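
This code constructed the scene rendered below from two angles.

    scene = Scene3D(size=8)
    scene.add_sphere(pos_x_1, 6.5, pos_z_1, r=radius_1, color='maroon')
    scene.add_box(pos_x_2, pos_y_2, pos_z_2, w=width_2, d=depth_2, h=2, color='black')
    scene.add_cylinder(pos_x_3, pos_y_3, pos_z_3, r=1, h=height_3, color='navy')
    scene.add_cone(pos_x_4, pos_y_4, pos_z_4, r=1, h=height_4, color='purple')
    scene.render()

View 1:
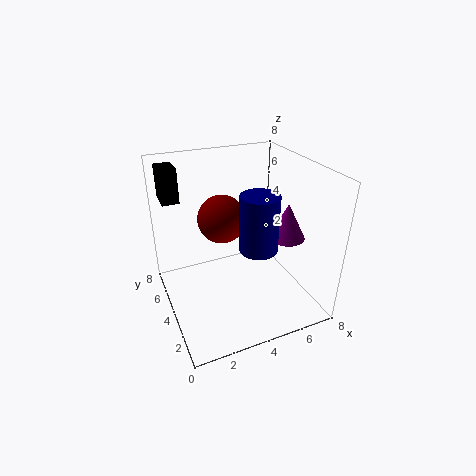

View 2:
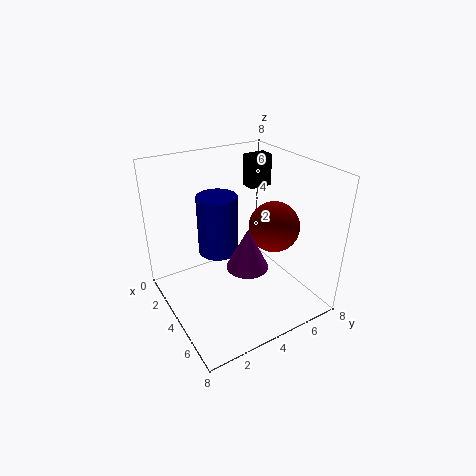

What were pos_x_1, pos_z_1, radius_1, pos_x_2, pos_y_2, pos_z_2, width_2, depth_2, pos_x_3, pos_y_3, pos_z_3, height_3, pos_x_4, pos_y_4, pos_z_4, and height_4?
pos_x_1 = 4
pos_z_1 = 4
radius_1 = 1.5
pos_x_2 = 0.5
pos_y_2 = 6.5
pos_z_2 = 5.5
width_2 = 1
depth_2 = 1.5
pos_x_3 = 4.5
pos_y_3 = 2.5
pos_z_3 = 4
height_3 = 3
pos_x_4 = 6.5
pos_y_4 = 3
pos_z_4 = 4
height_4 = 2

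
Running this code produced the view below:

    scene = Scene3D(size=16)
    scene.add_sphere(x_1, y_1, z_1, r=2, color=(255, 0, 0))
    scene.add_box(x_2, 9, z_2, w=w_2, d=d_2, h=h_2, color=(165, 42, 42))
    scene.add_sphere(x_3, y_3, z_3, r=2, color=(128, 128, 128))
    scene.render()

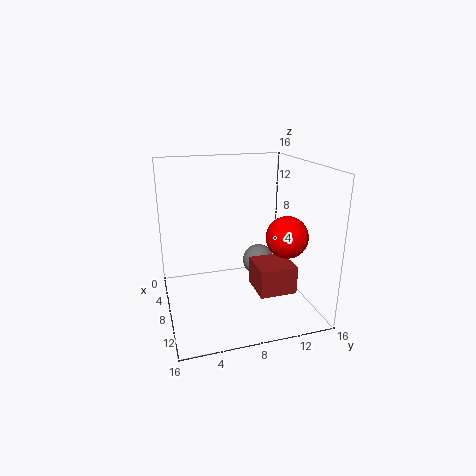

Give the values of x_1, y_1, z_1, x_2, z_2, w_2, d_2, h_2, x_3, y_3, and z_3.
x_1 = 14, y_1 = 11, z_1 = 10, x_2 = 9, z_2 = 3, w_2 = 4, d_2 = 4, h_2 = 3, x_3 = 4, y_3 = 12, z_3 = 3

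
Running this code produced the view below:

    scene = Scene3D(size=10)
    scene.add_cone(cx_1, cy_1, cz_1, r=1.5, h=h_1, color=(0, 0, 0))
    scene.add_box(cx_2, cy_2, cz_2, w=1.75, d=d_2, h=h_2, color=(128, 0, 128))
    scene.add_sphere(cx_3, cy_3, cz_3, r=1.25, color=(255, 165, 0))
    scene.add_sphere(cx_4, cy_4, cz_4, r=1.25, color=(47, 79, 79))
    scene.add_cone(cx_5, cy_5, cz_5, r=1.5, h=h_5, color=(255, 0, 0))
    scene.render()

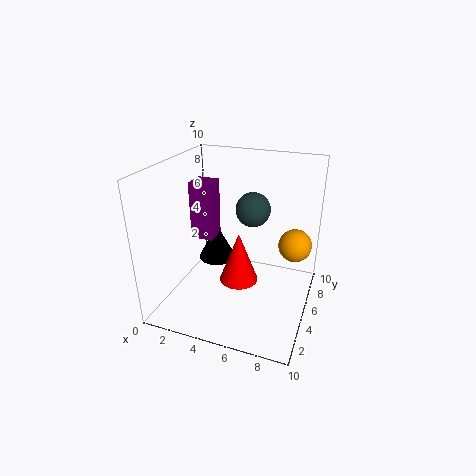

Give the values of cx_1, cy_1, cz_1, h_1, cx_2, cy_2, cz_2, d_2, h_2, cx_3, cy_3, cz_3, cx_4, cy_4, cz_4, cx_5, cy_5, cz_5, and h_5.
cx_1 = 2
cy_1 = 8
cz_1 = 1.25
h_1 = 3
cx_2 = 0.5
cy_2 = 6.5
cz_2 = 3.5
d_2 = 1.75
h_2 = 4.5
cx_3 = 8.5
cy_3 = 8
cz_3 = 3.5
cx_4 = 5.5
cy_4 = 6.75
cz_4 = 6.5
cx_5 = 4.5
cy_5 = 6.5
cz_5 = 0.5
h_5 = 4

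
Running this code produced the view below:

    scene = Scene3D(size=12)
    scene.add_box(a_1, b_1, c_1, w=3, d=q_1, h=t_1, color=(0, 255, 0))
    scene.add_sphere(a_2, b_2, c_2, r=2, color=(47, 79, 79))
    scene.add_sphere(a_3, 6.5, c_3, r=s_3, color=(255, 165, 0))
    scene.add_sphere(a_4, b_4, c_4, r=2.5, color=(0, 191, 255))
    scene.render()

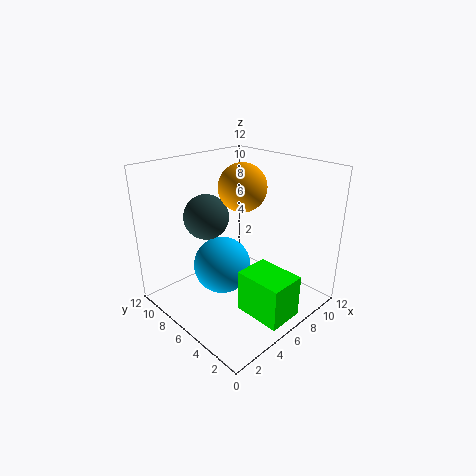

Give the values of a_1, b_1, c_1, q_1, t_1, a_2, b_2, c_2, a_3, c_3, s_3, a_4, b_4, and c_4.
a_1 = 4.5
b_1 = 0.5
c_1 = 0.5
q_1 = 4
t_1 = 3.5
a_2 = 5.5
b_2 = 9.5
c_2 = 7
a_3 = 7
c_3 = 10
s_3 = 2
a_4 = 5.5
b_4 = 7.5
c_4 = 3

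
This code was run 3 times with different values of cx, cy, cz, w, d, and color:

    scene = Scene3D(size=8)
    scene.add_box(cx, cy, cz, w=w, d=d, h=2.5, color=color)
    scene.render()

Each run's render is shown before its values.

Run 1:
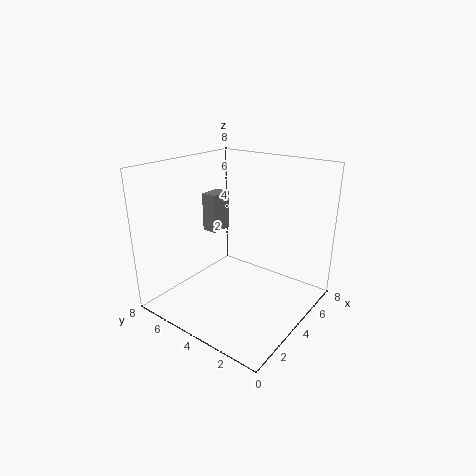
cx = 5.5, cy = 7, cz = 3, w = 1.5, d = 1, color = 'gray'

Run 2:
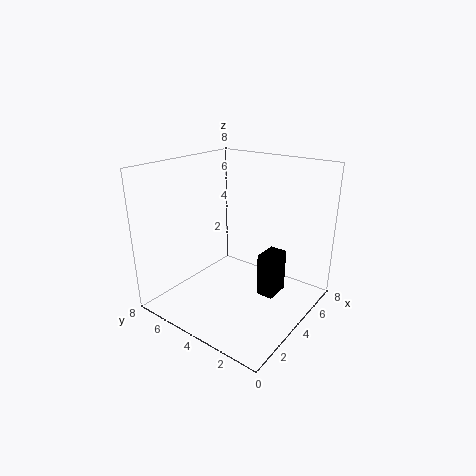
cx = 4.5, cy = 2, cz = 0.5, w = 1.5, d = 1, color = 'black'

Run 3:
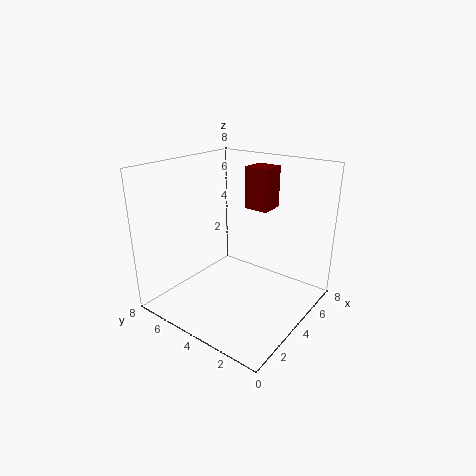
cx = 6, cy = 3.5, cz = 5, w = 1.5, d = 1.5, color = 'maroon'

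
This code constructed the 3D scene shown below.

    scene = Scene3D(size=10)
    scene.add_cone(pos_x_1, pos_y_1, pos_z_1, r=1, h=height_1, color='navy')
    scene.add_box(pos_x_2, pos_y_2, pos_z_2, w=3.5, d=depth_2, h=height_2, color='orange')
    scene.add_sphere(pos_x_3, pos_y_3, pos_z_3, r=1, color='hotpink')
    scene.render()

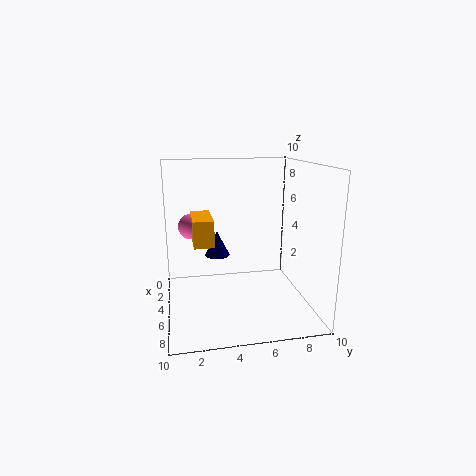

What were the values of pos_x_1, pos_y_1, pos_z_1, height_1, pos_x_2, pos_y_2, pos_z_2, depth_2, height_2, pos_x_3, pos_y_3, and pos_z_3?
pos_x_1 = 1.5; pos_y_1 = 4; pos_z_1 = 2.5; height_1 = 2; pos_x_2 = 0.5; pos_y_2 = 2; pos_z_2 = 4; depth_2 = 1.5; height_2 = 2; pos_x_3 = 1.5; pos_y_3 = 2; pos_z_3 = 5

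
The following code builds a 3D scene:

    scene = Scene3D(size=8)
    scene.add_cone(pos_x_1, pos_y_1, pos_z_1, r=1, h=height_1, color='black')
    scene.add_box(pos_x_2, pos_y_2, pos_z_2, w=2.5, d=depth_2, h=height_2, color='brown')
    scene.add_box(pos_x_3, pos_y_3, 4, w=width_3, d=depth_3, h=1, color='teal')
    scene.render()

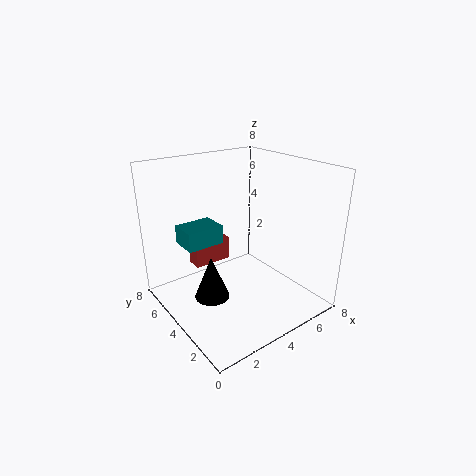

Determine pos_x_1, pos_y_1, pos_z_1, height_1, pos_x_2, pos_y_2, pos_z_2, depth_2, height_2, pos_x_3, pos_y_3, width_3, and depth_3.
pos_x_1 = 2.5
pos_y_1 = 4.5
pos_z_1 = 0.5
height_1 = 2.5
pos_x_2 = 3
pos_y_2 = 7
pos_z_2 = 1
depth_2 = 1
height_2 = 1.5
pos_x_3 = 1
pos_y_3 = 4
width_3 = 2
depth_3 = 1.5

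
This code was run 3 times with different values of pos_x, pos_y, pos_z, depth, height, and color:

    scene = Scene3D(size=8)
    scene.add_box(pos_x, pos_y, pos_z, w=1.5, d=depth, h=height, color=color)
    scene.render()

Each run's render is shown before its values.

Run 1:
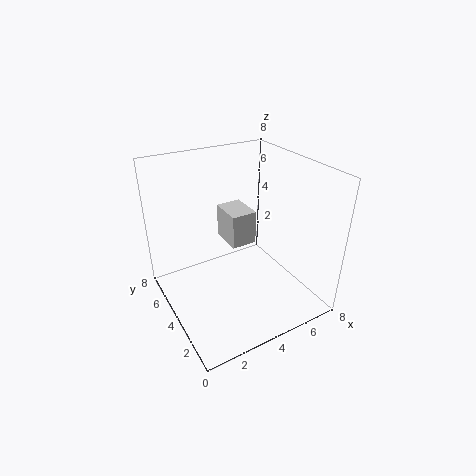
pos_x = 4
pos_y = 4.5
pos_z = 3
depth = 2
height = 2
color = 'lightgray'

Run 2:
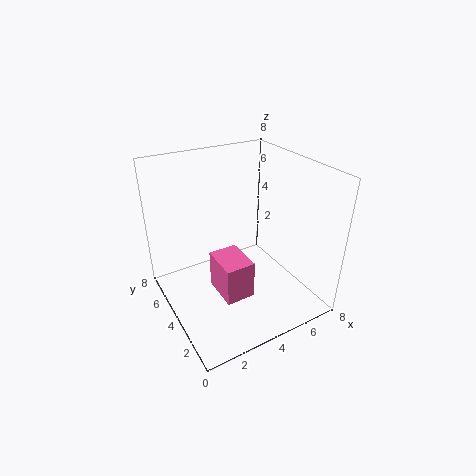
pos_x = 2
pos_y = 1.5
pos_z = 2
depth = 2
height = 2
color = 'hotpink'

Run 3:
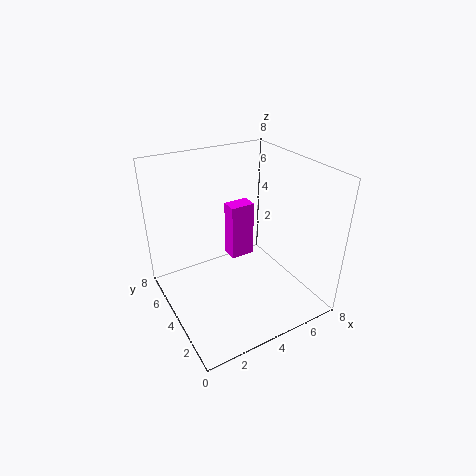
pos_x = 4.5
pos_y = 5.5
pos_z = 1.5
depth = 1
height = 3.5
color = 'magenta'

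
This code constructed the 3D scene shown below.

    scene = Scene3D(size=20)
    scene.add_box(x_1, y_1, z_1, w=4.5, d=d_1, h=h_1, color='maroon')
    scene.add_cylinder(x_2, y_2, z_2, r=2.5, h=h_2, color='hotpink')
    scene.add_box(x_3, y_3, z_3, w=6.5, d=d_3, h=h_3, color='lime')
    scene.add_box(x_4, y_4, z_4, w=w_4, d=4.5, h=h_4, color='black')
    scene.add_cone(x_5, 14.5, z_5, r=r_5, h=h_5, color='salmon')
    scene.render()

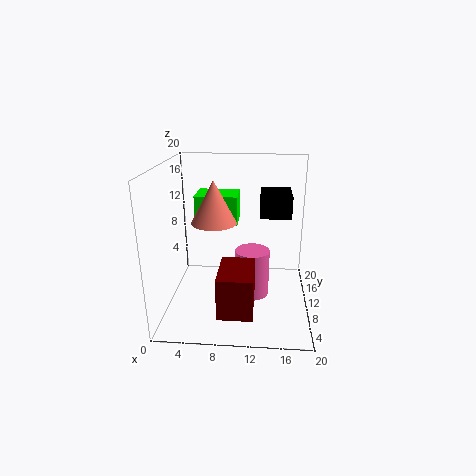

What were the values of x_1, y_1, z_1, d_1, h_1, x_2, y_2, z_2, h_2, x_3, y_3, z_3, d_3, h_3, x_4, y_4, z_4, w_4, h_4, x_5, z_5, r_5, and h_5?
x_1 = 8, y_1 = 1.5, z_1 = 2.5, d_1 = 6.5, h_1 = 5.5, x_2 = 12, y_2 = 11.5, z_2 = 0.5, h_2 = 7, x_3 = 3, y_3 = 14.5, z_3 = 10, d_3 = 5, h_3 = 4.5, x_4 = 13, y_4 = 2.5, z_4 = 15.5, w_4 = 3.5, h_4 = 2.5, x_5 = 6, z_5 = 10.5, r_5 = 3.5, h_5 = 6.5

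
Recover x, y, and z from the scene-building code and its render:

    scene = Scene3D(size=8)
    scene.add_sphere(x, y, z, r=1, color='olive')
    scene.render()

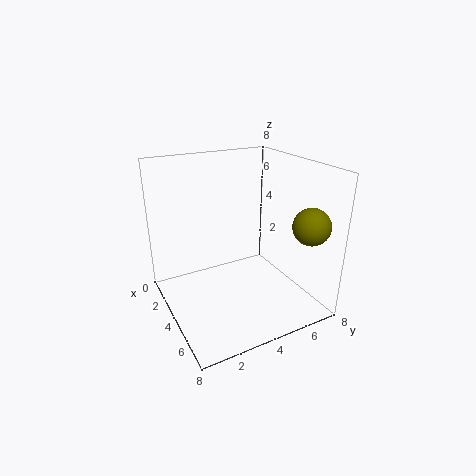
x = 6.5; y = 7; z = 5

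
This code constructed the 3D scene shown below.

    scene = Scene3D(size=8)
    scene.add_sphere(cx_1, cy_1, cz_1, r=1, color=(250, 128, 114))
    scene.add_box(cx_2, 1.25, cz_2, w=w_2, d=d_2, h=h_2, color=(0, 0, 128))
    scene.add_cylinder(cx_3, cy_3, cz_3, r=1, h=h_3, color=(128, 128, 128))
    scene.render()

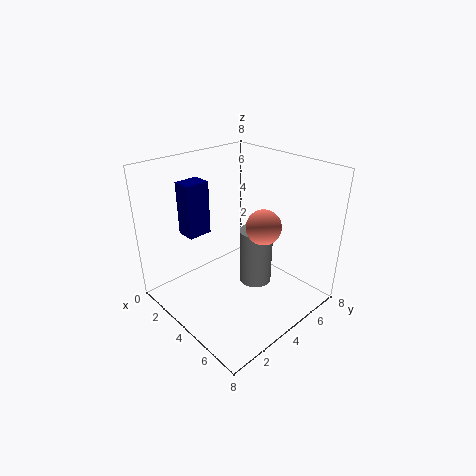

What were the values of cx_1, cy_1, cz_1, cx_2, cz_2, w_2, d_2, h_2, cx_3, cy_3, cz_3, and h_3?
cx_1 = 4.75
cy_1 = 5.25
cz_1 = 4.5
cx_2 = 2.5
cz_2 = 4.75
w_2 = 1
d_2 = 1.25
h_2 = 2.75
cx_3 = 3.75
cy_3 = 5.75
cz_3 = 0.25
h_3 = 3.5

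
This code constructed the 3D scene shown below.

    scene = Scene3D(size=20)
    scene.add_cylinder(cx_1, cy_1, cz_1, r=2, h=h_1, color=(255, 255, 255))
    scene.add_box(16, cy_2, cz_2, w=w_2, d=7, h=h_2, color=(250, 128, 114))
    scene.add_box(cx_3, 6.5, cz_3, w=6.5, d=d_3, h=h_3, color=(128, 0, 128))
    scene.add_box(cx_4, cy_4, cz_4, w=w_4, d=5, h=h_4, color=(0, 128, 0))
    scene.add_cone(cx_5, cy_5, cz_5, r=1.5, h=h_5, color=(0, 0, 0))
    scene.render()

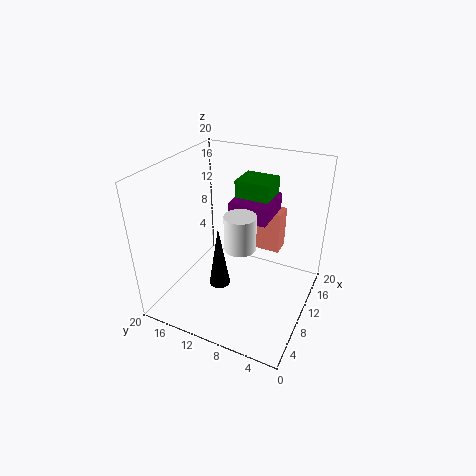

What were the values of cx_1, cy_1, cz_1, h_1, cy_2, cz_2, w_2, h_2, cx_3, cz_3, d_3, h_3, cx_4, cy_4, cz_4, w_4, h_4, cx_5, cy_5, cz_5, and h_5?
cx_1 = 6.5
cy_1 = 8
cz_1 = 11
h_1 = 4.5
cy_2 = 6
cz_2 = 5
w_2 = 3
h_2 = 6.5
cx_3 = 11
cz_3 = 12
d_3 = 5.5
h_3 = 2.5
cx_4 = 13
cy_4 = 7
cz_4 = 11.5
w_4 = 4.5
h_4 = 5.5
cx_5 = 8
cy_5 = 12
cz_5 = 3
h_5 = 9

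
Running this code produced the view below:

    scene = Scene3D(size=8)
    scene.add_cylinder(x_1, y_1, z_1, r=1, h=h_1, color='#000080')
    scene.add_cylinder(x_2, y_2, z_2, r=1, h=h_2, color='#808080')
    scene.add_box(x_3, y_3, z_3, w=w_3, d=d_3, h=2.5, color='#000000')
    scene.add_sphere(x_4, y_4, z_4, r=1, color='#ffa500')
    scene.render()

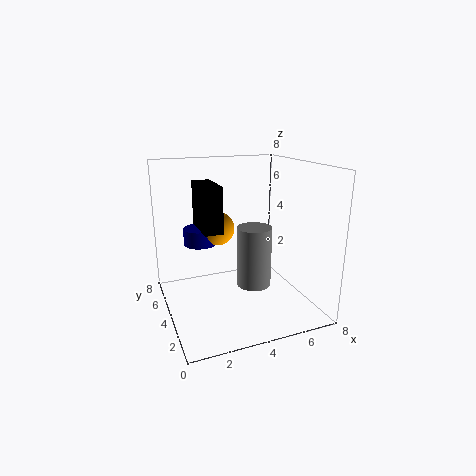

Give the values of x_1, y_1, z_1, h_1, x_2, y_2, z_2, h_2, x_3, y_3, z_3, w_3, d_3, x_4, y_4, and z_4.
x_1 = 2.5
y_1 = 6.5
z_1 = 3
h_1 = 1
x_2 = 5
y_2 = 4
z_2 = 1
h_2 = 3.5
x_3 = 2
y_3 = 3.5
z_3 = 4.5
w_3 = 1
d_3 = 2.5
x_4 = 3.5
y_4 = 6
z_4 = 4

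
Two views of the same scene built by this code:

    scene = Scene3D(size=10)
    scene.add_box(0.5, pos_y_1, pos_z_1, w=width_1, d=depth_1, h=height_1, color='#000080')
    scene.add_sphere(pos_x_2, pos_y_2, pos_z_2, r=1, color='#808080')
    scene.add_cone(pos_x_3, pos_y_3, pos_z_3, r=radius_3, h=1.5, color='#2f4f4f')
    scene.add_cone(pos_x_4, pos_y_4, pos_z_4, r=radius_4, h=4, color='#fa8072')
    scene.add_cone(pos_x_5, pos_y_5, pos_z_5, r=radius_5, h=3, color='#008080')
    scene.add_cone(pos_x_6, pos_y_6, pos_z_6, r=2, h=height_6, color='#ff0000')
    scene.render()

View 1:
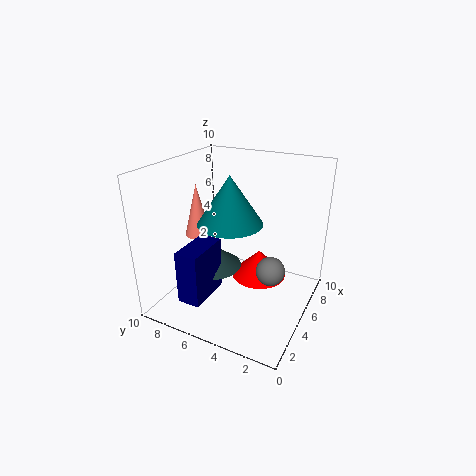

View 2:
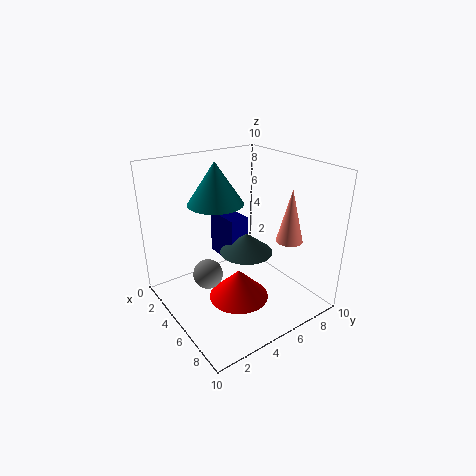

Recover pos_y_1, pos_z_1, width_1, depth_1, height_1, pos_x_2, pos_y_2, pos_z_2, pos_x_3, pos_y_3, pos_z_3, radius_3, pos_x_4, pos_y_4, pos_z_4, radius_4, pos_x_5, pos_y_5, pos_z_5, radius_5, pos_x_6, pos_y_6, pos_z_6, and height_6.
pos_y_1 = 5.5; pos_z_1 = 2; width_1 = 3; depth_1 = 1.5; height_1 = 3.5; pos_x_2 = 5; pos_y_2 = 2.5; pos_z_2 = 3; pos_x_3 = 4; pos_y_3 = 6.5; pos_z_3 = 3; radius_3 = 2; pos_x_4 = 6; pos_y_4 = 9; pos_z_4 = 4; radius_4 = 1; pos_x_5 = 3; pos_y_5 = 4.5; pos_z_5 = 7; radius_5 = 2; pos_x_6 = 6.5; pos_y_6 = 4; pos_z_6 = 1.5; height_6 = 2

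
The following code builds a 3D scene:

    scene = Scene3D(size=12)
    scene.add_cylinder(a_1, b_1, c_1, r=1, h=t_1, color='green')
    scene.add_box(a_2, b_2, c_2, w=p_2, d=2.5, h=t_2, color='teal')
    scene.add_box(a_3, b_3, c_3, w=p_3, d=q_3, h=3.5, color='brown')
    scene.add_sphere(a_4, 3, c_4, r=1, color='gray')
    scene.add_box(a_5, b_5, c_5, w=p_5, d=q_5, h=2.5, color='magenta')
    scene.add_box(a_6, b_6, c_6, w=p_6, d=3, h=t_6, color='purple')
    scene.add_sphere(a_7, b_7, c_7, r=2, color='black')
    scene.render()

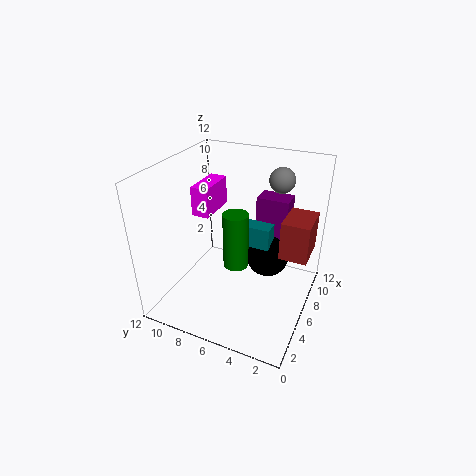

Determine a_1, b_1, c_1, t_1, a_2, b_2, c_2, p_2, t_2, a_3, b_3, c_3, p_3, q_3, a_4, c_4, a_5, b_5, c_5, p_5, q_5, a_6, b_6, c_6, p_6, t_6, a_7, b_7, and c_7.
a_1 = 4.5, b_1 = 5.5, c_1 = 4.5, t_1 = 4.5, a_2 = 8, b_2 = 4, c_2 = 4, p_2 = 1.5, t_2 = 2, a_3 = 8, b_3 = 0.5, c_3 = 3.5, p_3 = 3.5, q_3 = 2.5, a_4 = 7.5, c_4 = 11, a_5 = 5.5, b_5 = 8.5, c_5 = 7.5, p_5 = 3.5, q_5 = 1.5, a_6 = 10, b_6 = 3, c_6 = 3, p_6 = 2, t_6 = 5, a_7 = 9.5, b_7 = 4.5, c_7 = 2.5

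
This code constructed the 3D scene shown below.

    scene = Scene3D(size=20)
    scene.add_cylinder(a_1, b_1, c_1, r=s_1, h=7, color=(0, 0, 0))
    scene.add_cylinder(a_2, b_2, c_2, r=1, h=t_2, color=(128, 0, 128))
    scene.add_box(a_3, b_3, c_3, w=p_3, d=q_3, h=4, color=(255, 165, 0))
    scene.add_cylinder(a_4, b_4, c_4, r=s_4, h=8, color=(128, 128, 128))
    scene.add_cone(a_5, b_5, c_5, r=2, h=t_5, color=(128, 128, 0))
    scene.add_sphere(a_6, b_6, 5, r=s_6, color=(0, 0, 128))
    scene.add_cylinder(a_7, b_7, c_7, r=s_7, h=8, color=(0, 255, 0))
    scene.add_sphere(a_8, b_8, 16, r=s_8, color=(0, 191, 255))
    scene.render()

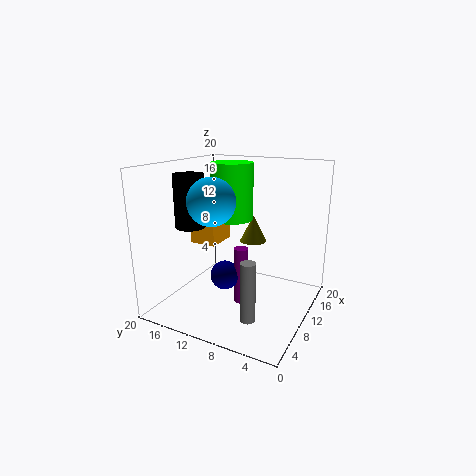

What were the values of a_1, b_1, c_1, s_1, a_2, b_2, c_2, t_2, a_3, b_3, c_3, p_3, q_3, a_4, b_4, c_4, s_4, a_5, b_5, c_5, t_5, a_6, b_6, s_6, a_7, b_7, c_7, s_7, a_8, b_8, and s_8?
a_1 = 6; b_1 = 15; c_1 = 12; s_1 = 2; a_2 = 9; b_2 = 9; c_2 = 1; t_2 = 8; a_3 = 10; b_3 = 14; c_3 = 8; p_3 = 5; q_3 = 4; a_4 = 5; b_4 = 6; c_4 = 1; s_4 = 1; a_5 = 15; b_5 = 10; c_5 = 8; t_5 = 4; a_6 = 8; b_6 = 11; s_6 = 2; a_7 = 12; b_7 = 12; c_7 = 12; s_7 = 3; a_8 = 5; b_8 = 11; s_8 = 3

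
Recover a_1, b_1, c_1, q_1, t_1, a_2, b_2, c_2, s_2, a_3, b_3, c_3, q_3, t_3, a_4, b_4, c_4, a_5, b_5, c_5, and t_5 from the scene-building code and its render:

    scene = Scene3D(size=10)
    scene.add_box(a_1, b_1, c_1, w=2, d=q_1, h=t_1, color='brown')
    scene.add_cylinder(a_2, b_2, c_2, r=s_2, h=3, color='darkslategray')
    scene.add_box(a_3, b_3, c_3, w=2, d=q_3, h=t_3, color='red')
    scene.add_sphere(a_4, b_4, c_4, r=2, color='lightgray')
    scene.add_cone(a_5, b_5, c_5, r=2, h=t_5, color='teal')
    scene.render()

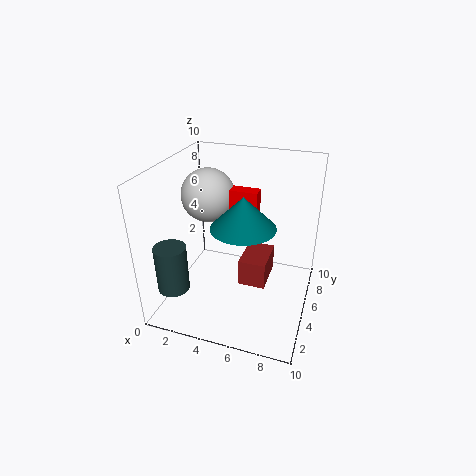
a_1 = 5; b_1 = 5; c_1 = 1; q_1 = 3; t_1 = 2; a_2 = 2; b_2 = 1; c_2 = 3; s_2 = 1; a_3 = 4; b_3 = 6; c_3 = 5; q_3 = 1; t_3 = 3; a_4 = 2; b_4 = 7; c_4 = 7; a_5 = 6; b_5 = 3; c_5 = 7; t_5 = 2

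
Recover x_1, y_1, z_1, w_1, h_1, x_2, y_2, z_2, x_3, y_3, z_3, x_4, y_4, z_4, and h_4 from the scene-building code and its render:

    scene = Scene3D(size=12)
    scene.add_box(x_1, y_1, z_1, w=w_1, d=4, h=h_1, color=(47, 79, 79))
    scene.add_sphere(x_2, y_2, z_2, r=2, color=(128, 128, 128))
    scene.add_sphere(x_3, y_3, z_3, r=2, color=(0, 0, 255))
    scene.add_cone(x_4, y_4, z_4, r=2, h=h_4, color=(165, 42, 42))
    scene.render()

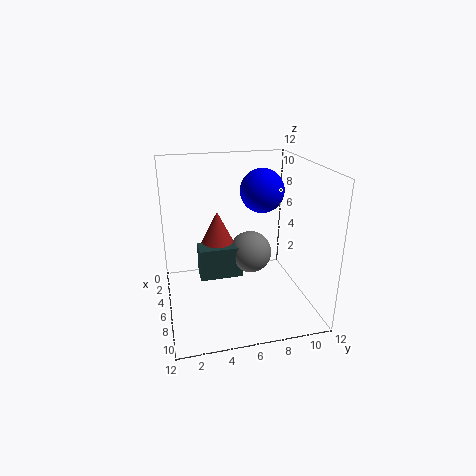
x_1 = 2; y_1 = 3; z_1 = 1; w_1 = 2; h_1 = 3; x_2 = 3; y_2 = 8; z_2 = 3; x_3 = 3; y_3 = 9; z_3 = 9; x_4 = 2; y_4 = 5; z_4 = 3; h_4 = 4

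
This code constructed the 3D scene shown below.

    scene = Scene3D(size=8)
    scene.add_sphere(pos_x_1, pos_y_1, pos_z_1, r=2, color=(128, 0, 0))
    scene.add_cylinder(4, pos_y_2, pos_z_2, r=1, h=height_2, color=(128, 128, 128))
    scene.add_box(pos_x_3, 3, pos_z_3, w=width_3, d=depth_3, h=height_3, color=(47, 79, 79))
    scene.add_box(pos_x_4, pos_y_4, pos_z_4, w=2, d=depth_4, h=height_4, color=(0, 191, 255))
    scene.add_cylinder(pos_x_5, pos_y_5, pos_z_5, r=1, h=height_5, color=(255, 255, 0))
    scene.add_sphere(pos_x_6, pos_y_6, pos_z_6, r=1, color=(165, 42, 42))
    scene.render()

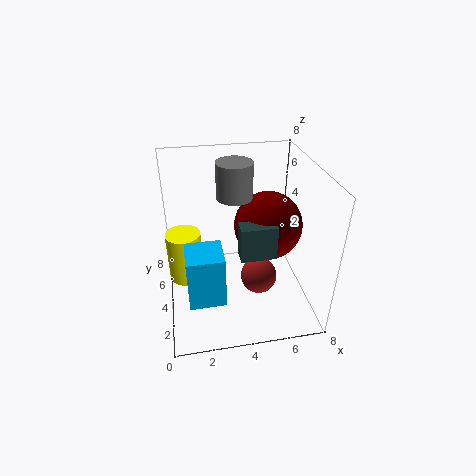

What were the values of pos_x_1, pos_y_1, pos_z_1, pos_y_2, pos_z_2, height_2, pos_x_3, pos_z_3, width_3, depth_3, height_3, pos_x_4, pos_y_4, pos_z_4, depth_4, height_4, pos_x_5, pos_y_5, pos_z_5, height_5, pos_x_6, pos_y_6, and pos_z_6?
pos_x_1 = 6; pos_y_1 = 5; pos_z_1 = 4; pos_y_2 = 5; pos_z_2 = 6; height_2 = 2; pos_x_3 = 4; pos_z_3 = 3; width_3 = 2; depth_3 = 1; height_3 = 2; pos_x_4 = 1; pos_y_4 = 2; pos_z_4 = 1; depth_4 = 2; height_4 = 3; pos_x_5 = 1; pos_y_5 = 5; pos_z_5 = 1; height_5 = 3; pos_x_6 = 5; pos_y_6 = 3; pos_z_6 = 2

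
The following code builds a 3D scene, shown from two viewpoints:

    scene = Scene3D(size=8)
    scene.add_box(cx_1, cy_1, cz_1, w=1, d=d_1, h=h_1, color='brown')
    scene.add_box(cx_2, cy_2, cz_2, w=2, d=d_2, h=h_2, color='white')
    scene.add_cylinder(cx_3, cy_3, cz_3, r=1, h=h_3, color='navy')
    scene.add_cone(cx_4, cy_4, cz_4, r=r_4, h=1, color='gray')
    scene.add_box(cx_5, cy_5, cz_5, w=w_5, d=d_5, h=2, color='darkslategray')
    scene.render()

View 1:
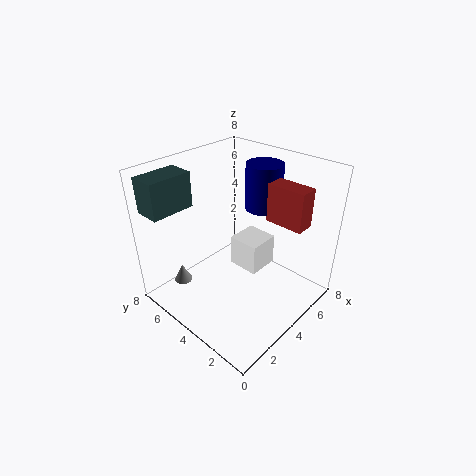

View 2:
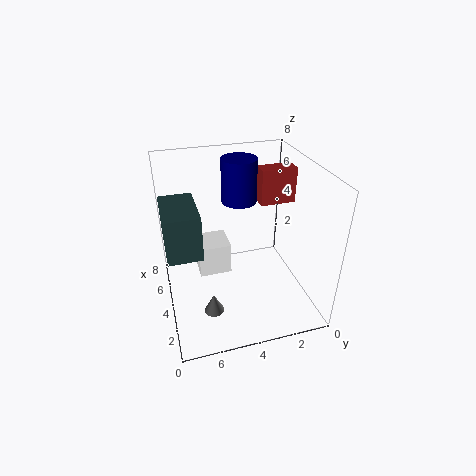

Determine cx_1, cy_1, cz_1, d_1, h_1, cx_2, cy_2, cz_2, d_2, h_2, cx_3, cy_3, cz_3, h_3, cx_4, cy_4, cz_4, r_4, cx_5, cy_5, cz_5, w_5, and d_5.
cx_1 = 4.5; cy_1 = 0.5; cz_1 = 5.5; d_1 = 2; h_1 = 2; cx_2 = 5.5; cy_2 = 4; cz_2 = 0.5; d_2 = 2; h_2 = 2; cx_3 = 5.5; cy_3 = 3.5; cz_3 = 5.5; h_3 = 2.5; cx_4 = 1.5; cy_4 = 6; cz_4 = 1.5; r_4 = 0.5; cx_5 = 0.5; cy_5 = 6.5; cz_5 = 5.5; w_5 = 2.5; d_5 = 1.5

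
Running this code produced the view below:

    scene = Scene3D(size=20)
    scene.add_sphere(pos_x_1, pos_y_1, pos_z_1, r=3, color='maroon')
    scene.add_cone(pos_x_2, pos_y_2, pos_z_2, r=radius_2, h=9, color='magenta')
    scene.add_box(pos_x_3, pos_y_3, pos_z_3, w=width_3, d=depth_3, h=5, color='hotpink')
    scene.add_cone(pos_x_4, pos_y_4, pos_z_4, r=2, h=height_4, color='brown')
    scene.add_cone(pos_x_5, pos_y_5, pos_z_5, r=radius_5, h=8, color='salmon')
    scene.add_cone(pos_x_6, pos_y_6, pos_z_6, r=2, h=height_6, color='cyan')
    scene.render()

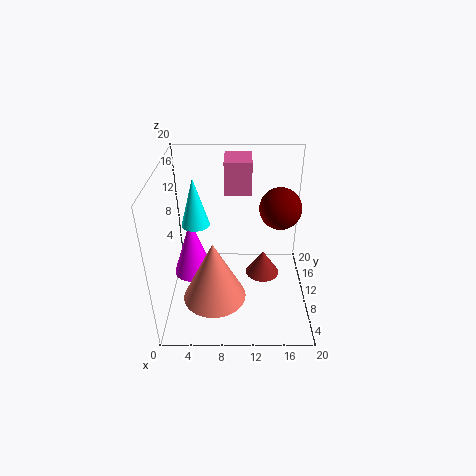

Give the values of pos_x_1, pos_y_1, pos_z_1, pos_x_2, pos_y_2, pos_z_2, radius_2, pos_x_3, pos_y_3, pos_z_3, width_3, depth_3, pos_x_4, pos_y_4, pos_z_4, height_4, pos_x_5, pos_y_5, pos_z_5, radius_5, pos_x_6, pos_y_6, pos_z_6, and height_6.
pos_x_1 = 16
pos_y_1 = 13
pos_z_1 = 13
pos_x_2 = 3
pos_y_2 = 13
pos_z_2 = 2
radius_2 = 3
pos_x_3 = 8
pos_y_3 = 15
pos_z_3 = 14
width_3 = 4
depth_3 = 5
pos_x_4 = 13
pos_y_4 = 4
pos_z_4 = 9
height_4 = 3
pos_x_5 = 7
pos_y_5 = 4
pos_z_5 = 5
radius_5 = 4
pos_x_6 = 4
pos_y_6 = 12
pos_z_6 = 11
height_6 = 7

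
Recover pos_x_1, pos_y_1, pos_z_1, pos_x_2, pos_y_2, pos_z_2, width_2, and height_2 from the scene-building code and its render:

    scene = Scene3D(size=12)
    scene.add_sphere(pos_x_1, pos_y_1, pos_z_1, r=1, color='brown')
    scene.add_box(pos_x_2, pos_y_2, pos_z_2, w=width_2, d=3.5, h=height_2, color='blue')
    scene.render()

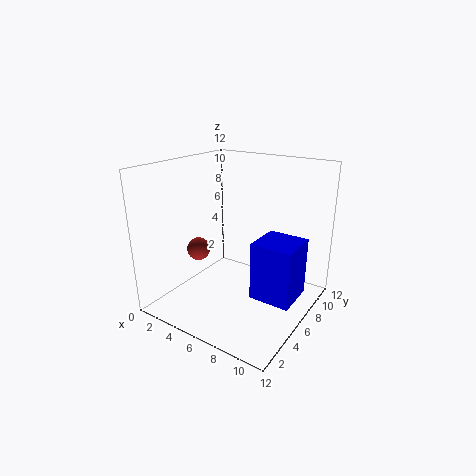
pos_x_1 = 2.5; pos_y_1 = 5; pos_z_1 = 4.5; pos_x_2 = 7.5; pos_y_2 = 5.5; pos_z_2 = 1; width_2 = 3.5; height_2 = 5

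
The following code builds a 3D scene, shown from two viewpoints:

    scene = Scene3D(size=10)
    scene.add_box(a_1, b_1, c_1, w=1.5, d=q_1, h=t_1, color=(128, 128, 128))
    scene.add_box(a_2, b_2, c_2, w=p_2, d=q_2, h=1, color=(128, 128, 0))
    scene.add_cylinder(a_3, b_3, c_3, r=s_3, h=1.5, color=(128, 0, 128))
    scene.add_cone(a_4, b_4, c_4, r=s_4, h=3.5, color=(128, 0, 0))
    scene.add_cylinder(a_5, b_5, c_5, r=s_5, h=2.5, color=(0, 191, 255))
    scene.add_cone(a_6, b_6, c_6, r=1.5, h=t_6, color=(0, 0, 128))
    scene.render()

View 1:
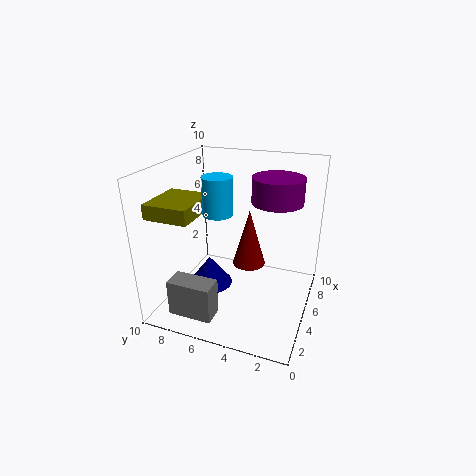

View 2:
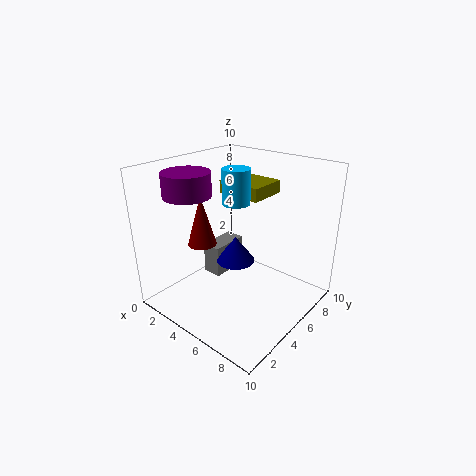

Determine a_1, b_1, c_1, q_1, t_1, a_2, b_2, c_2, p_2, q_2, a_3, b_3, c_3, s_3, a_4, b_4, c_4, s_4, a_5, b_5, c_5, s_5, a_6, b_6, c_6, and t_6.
a_1 = 1
b_1 = 5.5
c_1 = 0.5
q_1 = 3
t_1 = 2.5
a_2 = 1.5
b_2 = 7
c_2 = 7
p_2 = 3.5
q_2 = 3
a_3 = 3.5
b_3 = 2
c_3 = 8.5
s_3 = 1.5
a_4 = 3
b_4 = 3.5
c_4 = 4.5
s_4 = 1
a_5 = 4
b_5 = 6
c_5 = 7
s_5 = 1
a_6 = 3.5
b_6 = 6.5
c_6 = 2
t_6 = 2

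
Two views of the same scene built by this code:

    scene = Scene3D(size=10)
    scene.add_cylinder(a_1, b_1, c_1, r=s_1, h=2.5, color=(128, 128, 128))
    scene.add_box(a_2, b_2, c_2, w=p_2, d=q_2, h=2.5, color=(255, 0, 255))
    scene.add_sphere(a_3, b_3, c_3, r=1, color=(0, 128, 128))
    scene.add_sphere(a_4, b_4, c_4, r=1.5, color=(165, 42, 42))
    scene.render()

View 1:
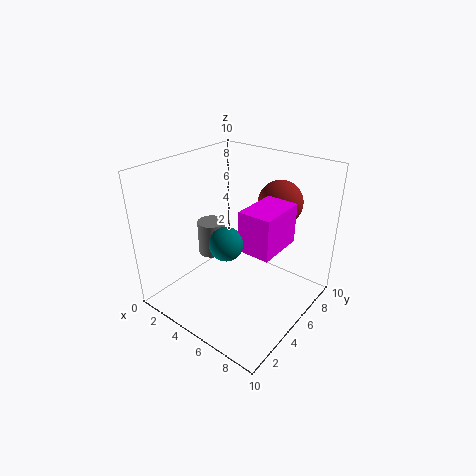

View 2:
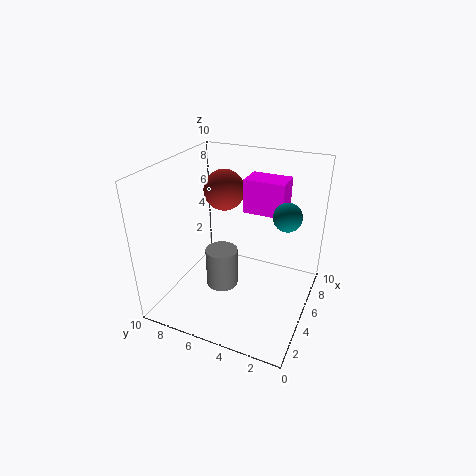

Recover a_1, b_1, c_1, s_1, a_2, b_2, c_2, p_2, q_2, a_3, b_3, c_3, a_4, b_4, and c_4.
a_1 = 2.5; b_1 = 5; c_1 = 3; s_1 = 1; a_2 = 7; b_2 = 2.5; c_2 = 6; p_2 = 2; q_2 = 3; a_3 = 6.5; b_3 = 2; c_3 = 6.5; a_4 = 7; b_4 = 7; c_4 = 7.5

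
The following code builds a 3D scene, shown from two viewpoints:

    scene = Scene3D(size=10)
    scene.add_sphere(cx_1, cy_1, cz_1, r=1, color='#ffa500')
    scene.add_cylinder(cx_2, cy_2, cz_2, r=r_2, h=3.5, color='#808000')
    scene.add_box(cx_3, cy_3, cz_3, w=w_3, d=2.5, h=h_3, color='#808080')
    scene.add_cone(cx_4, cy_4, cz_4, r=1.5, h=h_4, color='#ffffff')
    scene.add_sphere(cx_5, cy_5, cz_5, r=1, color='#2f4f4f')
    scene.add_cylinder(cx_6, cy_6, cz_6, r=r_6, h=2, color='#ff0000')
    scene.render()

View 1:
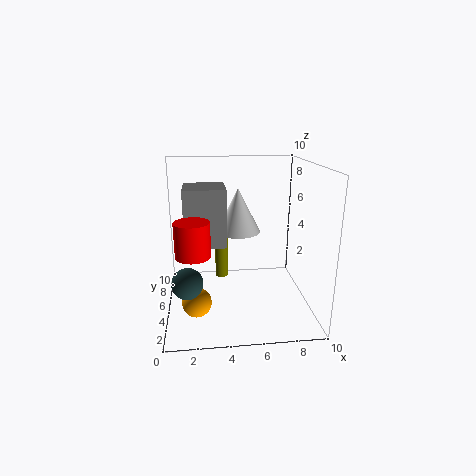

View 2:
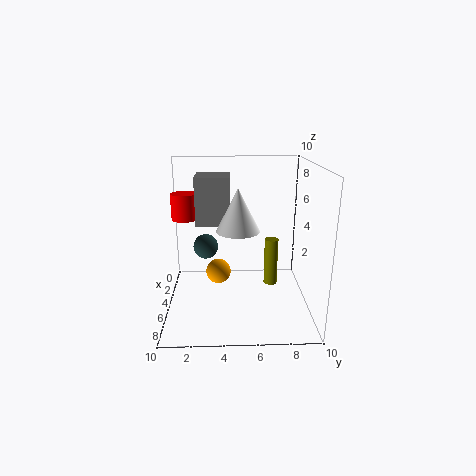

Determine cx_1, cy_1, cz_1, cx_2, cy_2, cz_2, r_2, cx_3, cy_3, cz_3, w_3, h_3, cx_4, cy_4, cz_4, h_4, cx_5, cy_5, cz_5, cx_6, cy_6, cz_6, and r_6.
cx_1 = 2; cy_1 = 3.5; cz_1 = 1; cx_2 = 4; cy_2 = 7.5; cz_2 = 1; r_2 = 0.5; cx_3 = 1.5; cy_3 = 2; cz_3 = 5.5; w_3 = 2.5; h_3 = 3.5; cx_4 = 5; cy_4 = 5; cz_4 = 5.5; h_4 = 3; cx_5 = 1.5; cy_5 = 2.5; cz_5 = 3; cx_6 = 2; cy_6 = 1; cz_6 = 5.5; r_6 = 1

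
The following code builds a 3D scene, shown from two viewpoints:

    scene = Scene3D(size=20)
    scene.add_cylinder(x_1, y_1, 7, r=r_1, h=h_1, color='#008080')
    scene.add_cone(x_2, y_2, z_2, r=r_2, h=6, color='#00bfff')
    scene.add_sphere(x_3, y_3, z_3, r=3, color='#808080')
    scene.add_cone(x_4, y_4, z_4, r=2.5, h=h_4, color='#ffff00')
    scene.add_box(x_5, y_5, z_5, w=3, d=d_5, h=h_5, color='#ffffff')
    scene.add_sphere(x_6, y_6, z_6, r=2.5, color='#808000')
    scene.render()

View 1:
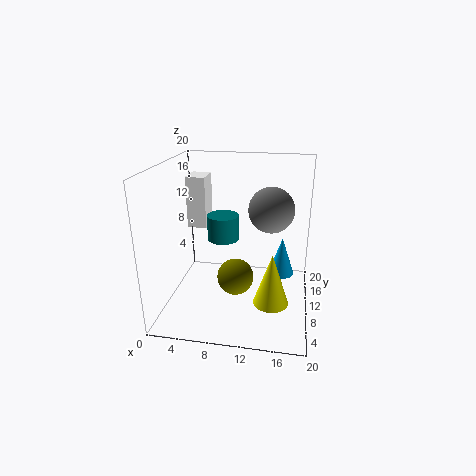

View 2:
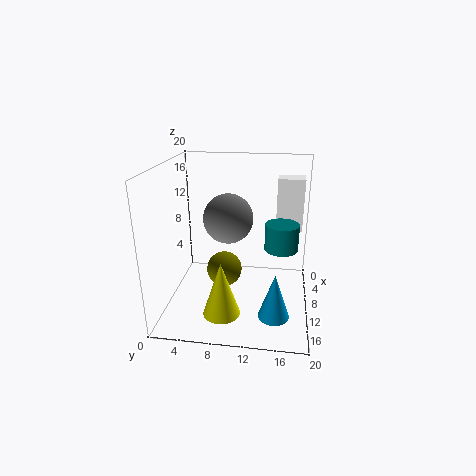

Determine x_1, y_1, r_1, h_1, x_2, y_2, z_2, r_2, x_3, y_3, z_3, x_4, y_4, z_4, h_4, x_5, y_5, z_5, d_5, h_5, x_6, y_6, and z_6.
x_1 = 6.5; y_1 = 16; r_1 = 2.5; h_1 = 4; x_2 = 16; y_2 = 15.5; z_2 = 2; r_2 = 2; x_3 = 14.5; y_3 = 9.5; z_3 = 14.5; x_4 = 15; y_4 = 8.5; z_4 = 1; h_4 = 7.5; x_5 = 1; y_5 = 15; z_5 = 9; d_5 = 4; h_5 = 8; x_6 = 10; y_6 = 8; z_6 = 5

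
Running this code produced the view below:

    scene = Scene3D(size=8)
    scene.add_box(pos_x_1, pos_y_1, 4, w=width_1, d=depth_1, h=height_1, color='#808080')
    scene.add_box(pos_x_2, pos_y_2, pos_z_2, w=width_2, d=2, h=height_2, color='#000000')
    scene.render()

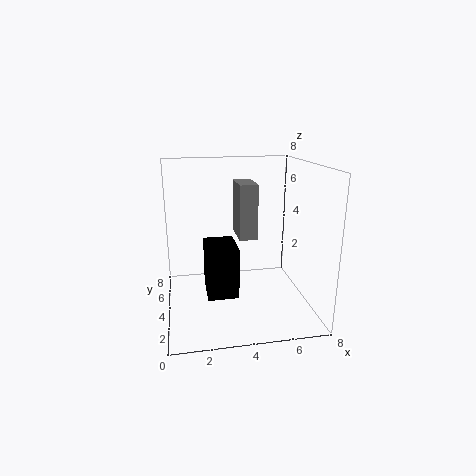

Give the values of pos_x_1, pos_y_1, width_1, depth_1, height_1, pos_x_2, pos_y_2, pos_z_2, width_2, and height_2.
pos_x_1 = 4
pos_y_1 = 3.5
width_1 = 1
depth_1 = 2
height_1 = 3
pos_x_2 = 2
pos_y_2 = 1
pos_z_2 = 2
width_2 = 1.5
height_2 = 2.5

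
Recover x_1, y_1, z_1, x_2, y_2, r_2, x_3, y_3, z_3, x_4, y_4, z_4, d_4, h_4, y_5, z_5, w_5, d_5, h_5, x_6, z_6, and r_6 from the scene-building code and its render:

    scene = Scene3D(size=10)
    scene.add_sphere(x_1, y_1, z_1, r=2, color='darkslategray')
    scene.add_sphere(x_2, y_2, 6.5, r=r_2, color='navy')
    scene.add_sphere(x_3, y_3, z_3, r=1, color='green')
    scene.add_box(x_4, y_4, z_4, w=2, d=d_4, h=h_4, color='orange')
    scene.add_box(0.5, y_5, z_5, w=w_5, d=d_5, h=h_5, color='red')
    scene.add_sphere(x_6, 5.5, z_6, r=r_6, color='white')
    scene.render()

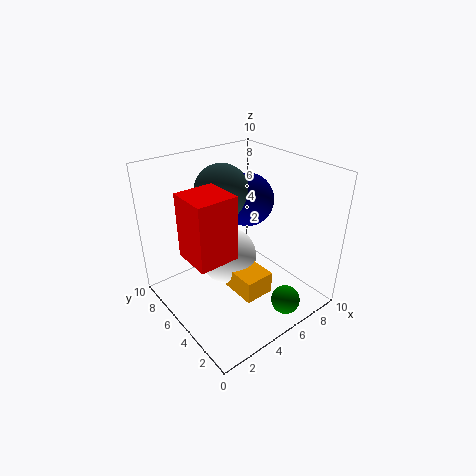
x_1 = 5.5, y_1 = 7.5, z_1 = 7.5, x_2 = 7.5, y_2 = 7, r_2 = 2, x_3 = 6.5, y_3 = 1.5, z_3 = 1, x_4 = 3.5, y_4 = 2, z_4 = 2, d_4 = 2.5, h_4 = 1.5, y_5 = 2.5, z_5 = 5.5, w_5 = 2.5, d_5 = 2.5, h_5 = 4, x_6 = 4.5, z_6 = 3.5, r_6 = 2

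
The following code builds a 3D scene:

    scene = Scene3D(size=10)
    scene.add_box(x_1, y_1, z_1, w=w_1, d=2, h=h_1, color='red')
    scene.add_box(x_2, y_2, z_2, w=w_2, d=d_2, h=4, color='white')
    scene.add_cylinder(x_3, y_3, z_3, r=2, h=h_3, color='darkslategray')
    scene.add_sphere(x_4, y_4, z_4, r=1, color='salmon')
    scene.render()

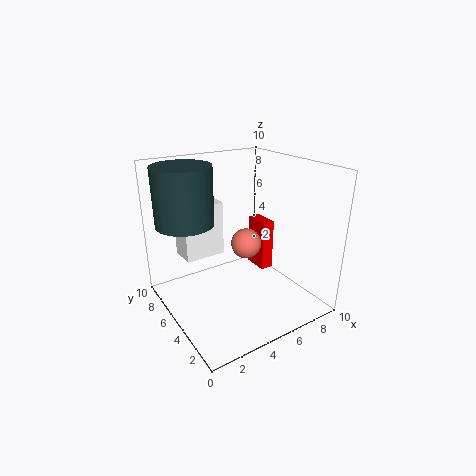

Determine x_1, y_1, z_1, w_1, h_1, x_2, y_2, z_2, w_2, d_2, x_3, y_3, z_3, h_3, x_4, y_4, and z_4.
x_1 = 8, y_1 = 6, z_1 = 1, w_1 = 1, h_1 = 4, x_2 = 2, y_2 = 7, z_2 = 3, w_2 = 3, d_2 = 2, x_3 = 2, y_3 = 7, z_3 = 6, h_3 = 4, x_4 = 5, y_4 = 4, z_4 = 5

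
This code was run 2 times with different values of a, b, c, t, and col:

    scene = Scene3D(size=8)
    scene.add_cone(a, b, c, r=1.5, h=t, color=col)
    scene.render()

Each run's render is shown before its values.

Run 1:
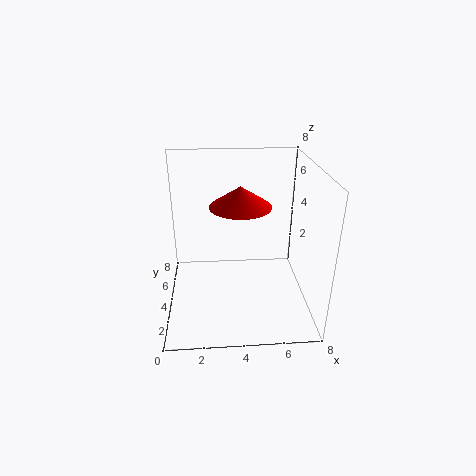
a = 4; b = 2.5; c = 6.5; t = 1; col = 'red'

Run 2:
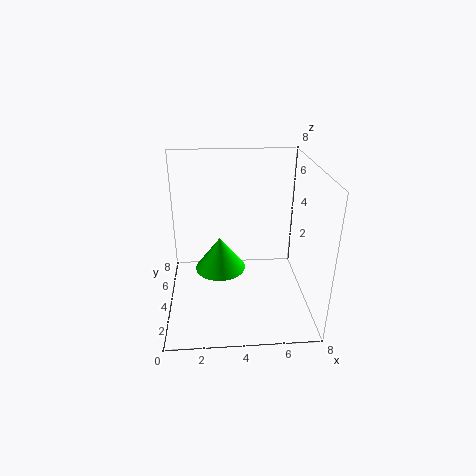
a = 3; b = 5; c = 1.5; t = 2; col = 'lime'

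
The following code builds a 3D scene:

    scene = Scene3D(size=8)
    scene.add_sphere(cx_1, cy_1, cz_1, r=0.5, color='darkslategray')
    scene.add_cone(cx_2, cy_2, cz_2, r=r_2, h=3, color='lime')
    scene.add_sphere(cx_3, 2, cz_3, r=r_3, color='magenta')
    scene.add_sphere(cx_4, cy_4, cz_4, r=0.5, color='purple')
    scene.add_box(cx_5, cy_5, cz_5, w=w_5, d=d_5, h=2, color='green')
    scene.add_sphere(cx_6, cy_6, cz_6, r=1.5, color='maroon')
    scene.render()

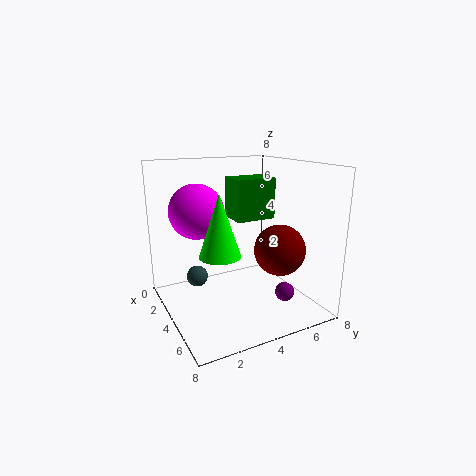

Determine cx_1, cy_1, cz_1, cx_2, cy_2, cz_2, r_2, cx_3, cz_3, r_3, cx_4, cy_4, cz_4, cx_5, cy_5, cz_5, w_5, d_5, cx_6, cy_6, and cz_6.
cx_1 = 5.5, cy_1 = 1, cz_1 = 3, cx_2 = 6, cy_2 = 2, cz_2 = 4, r_2 = 1, cx_3 = 3, cz_3 = 5.5, r_3 = 1.5, cx_4 = 6.5, cy_4 = 5.5, cz_4 = 1.5, cx_5 = 4.5, cy_5 = 3, cz_5 = 5.5, w_5 = 1.5, d_5 = 2, cx_6 = 4.5, cy_6 = 6.5, cz_6 = 3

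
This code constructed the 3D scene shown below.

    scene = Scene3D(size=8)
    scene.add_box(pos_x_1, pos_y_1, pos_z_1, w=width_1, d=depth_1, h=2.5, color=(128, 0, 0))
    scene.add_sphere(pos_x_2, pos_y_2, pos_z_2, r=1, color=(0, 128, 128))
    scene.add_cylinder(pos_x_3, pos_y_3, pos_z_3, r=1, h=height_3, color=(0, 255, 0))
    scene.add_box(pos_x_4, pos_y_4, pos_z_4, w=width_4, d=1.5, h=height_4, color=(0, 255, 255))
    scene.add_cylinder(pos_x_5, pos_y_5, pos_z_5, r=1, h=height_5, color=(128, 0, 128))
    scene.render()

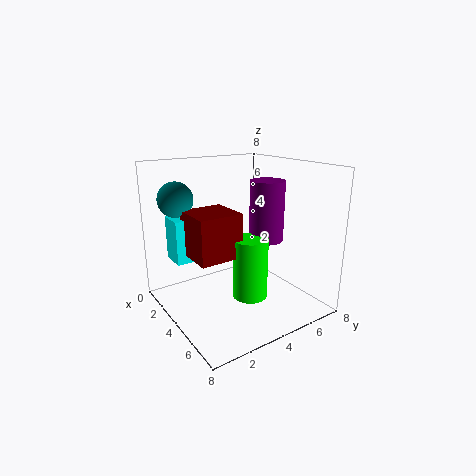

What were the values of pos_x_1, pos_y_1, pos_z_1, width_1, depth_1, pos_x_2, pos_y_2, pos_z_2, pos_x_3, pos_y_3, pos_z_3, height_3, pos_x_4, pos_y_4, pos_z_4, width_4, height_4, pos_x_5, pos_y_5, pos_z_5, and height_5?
pos_x_1 = 2; pos_y_1 = 1.5; pos_z_1 = 3; width_1 = 2.5; depth_1 = 2.5; pos_x_2 = 1.5; pos_y_2 = 1.5; pos_z_2 = 6; pos_x_3 = 4.5; pos_y_3 = 4.5; pos_z_3 = 0.5; height_3 = 3.5; pos_x_4 = 1; pos_y_4 = 1; pos_z_4 = 2.5; width_4 = 1.5; height_4 = 2.5; pos_x_5 = 4; pos_y_5 = 6; pos_z_5 = 3.5; height_5 = 3.5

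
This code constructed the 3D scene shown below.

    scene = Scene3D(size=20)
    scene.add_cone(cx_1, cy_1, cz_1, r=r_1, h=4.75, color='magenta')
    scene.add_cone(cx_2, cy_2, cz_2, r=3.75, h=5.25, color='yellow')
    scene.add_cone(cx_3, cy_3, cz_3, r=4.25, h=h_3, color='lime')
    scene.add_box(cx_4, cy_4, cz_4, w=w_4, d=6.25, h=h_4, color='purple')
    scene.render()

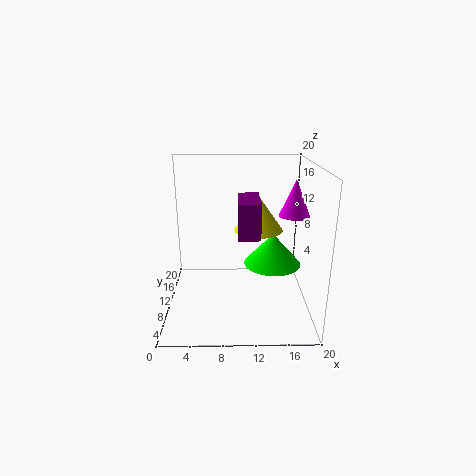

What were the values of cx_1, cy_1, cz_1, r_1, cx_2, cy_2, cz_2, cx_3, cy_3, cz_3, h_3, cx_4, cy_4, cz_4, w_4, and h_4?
cx_1 = 17.25; cy_1 = 8.25; cz_1 = 13.75; r_1 = 2; cx_2 = 13.25; cy_2 = 15.25; cz_2 = 9.25; cx_3 = 15.25; cy_3 = 12.75; cz_3 = 4.75; h_3 = 4.75; cx_4 = 10; cy_4 = 7.5; cz_4 = 10.5; w_4 = 3; h_4 = 5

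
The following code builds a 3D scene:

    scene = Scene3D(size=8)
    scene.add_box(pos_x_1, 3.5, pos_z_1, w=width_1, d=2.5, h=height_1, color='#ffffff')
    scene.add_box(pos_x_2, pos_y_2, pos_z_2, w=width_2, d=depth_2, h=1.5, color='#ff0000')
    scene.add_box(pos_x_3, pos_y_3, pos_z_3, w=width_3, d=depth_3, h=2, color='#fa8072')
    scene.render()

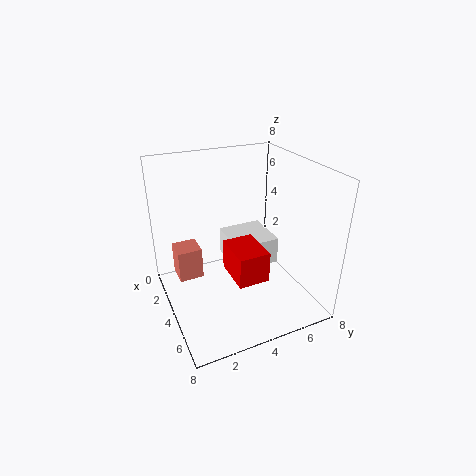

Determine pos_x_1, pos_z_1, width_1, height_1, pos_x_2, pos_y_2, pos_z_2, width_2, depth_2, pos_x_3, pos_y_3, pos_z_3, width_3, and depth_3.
pos_x_1 = 2.5
pos_z_1 = 2.5
width_1 = 2.5
height_1 = 1.5
pos_x_2 = 5.5
pos_y_2 = 2.5
pos_z_2 = 3.5
width_2 = 2
depth_2 = 1.5
pos_x_3 = 0.5
pos_y_3 = 1
pos_z_3 = 0.5
width_3 = 1.5
depth_3 = 1.5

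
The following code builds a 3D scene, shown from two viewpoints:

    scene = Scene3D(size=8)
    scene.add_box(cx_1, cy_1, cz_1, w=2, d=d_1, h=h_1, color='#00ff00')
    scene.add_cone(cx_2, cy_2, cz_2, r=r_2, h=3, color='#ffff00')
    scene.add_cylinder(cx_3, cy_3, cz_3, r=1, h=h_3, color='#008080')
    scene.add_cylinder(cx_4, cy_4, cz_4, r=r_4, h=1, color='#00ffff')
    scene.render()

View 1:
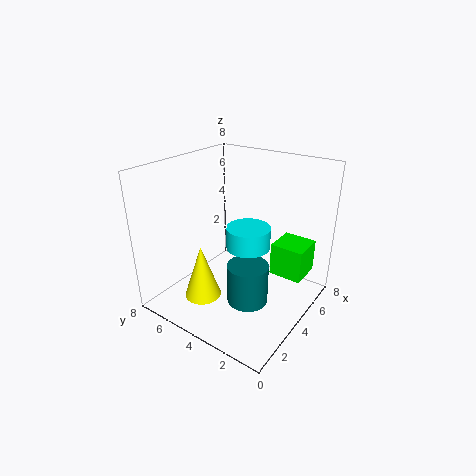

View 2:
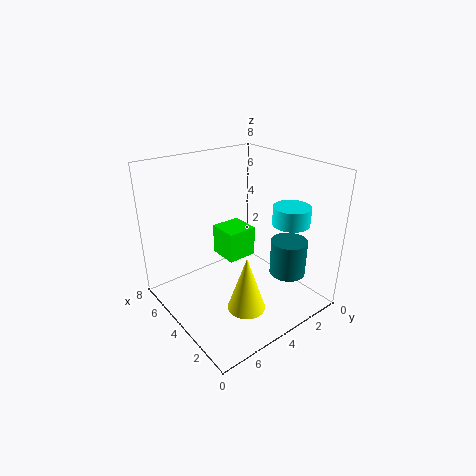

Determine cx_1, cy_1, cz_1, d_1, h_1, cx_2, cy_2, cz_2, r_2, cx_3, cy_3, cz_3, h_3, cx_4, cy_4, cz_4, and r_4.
cx_1 = 6, cy_1 = 1, cz_1 = 1, d_1 = 2, h_1 = 2, cx_2 = 2, cy_2 = 5, cz_2 = 1, r_2 = 1, cx_3 = 2, cy_3 = 2, cz_3 = 2, h_3 = 2, cx_4 = 2, cy_4 = 2, cz_4 = 5, r_4 = 1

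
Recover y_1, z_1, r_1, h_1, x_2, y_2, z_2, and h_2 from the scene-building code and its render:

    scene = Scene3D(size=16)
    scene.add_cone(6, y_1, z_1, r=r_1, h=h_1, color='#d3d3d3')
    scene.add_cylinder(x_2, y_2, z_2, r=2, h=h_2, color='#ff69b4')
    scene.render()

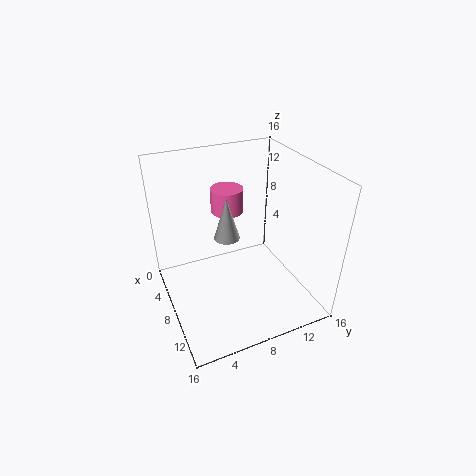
y_1 = 7.5
z_1 = 7
r_1 = 1.5
h_1 = 5
x_2 = 2.5
y_2 = 9
z_2 = 8.5
h_2 = 3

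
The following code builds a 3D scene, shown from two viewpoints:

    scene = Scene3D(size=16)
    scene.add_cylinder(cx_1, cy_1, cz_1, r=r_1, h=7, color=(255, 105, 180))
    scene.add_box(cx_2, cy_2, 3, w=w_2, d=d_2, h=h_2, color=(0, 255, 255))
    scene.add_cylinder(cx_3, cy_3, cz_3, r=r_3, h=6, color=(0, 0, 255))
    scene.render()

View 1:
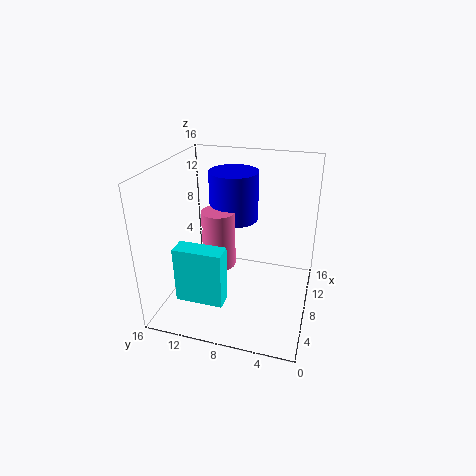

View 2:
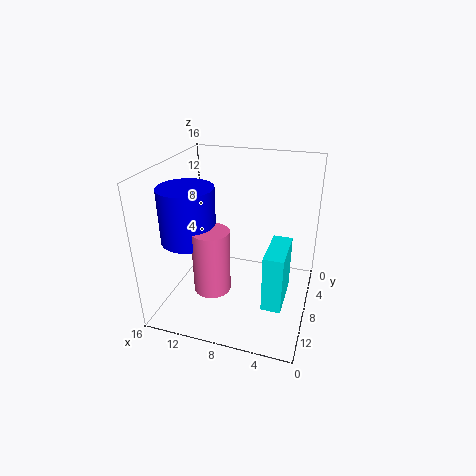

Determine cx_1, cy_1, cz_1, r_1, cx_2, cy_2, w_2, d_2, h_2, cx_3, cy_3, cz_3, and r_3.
cx_1 = 10, cy_1 = 11, cz_1 = 3, r_1 = 2, cx_2 = 2, cy_2 = 8, w_2 = 2, d_2 = 5, h_2 = 6, cx_3 = 13, cy_3 = 10, cz_3 = 8, r_3 = 3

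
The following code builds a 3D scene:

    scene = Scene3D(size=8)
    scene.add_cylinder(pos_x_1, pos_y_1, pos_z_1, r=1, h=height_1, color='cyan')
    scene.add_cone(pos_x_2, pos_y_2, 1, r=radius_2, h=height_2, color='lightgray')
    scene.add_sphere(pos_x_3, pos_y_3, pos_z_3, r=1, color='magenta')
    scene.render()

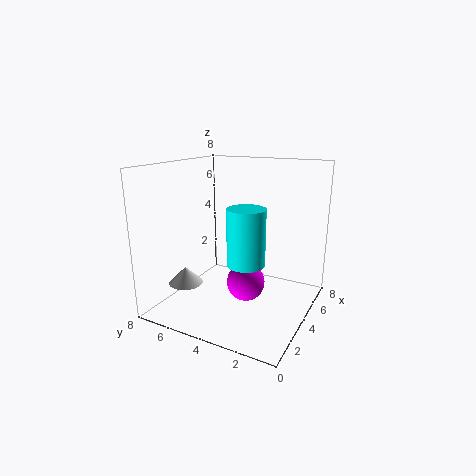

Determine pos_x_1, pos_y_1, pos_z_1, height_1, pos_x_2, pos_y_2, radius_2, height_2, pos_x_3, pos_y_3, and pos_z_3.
pos_x_1 = 3, pos_y_1 = 3, pos_z_1 = 3, height_1 = 3, pos_x_2 = 3, pos_y_2 = 7, radius_2 = 1, height_2 = 1, pos_x_3 = 3, pos_y_3 = 3, pos_z_3 = 2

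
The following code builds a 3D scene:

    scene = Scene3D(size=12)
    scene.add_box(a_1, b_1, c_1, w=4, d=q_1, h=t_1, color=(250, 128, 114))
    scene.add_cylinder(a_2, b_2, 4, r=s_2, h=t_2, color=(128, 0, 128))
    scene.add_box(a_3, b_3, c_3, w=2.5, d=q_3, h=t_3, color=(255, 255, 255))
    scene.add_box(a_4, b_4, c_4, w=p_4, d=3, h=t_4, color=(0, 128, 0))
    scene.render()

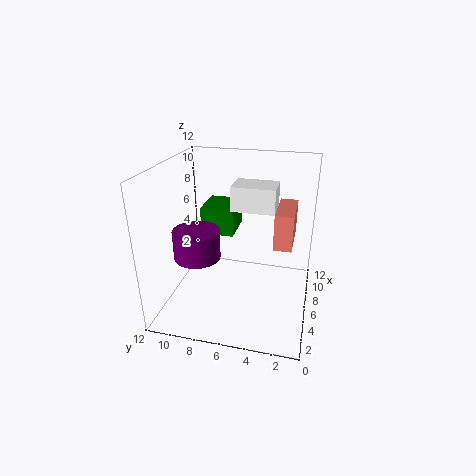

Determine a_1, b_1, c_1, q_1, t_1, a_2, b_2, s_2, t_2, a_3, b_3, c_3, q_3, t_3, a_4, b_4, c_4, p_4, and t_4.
a_1 = 5.5; b_1 = 1.5; c_1 = 5.5; q_1 = 1.5; t_1 = 3; a_2 = 5.5; b_2 = 9.5; s_2 = 2; t_2 = 2.5; a_3 = 5.5; b_3 = 3; c_3 = 8.5; q_3 = 3.5; t_3 = 2; a_4 = 8; b_4 = 7; c_4 = 5; p_4 = 3.5; t_4 = 2.5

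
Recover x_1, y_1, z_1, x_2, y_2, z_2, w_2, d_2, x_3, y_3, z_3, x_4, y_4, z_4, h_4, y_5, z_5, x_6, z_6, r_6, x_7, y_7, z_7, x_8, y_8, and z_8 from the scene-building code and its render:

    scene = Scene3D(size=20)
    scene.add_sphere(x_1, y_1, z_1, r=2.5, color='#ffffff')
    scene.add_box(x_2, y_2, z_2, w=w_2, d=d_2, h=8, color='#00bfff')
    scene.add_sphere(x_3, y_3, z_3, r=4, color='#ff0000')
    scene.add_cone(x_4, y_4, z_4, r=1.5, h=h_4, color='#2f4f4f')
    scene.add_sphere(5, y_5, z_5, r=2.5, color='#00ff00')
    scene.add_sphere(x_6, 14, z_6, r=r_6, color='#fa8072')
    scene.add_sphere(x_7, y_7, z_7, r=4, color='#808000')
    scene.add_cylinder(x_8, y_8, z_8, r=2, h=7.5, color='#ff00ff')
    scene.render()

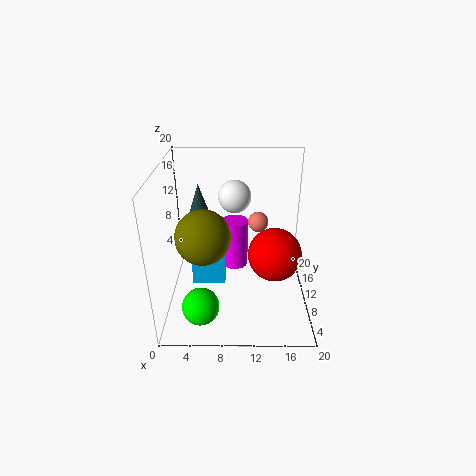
x_1 = 9.5, y_1 = 16.5, z_1 = 13.5, x_2 = 3, y_2 = 11.5, z_2 = 1, w_2 = 5, d_2 = 3.5, x_3 = 15.5, y_3 = 12, z_3 = 6, x_4 = 4, y_4 = 16.5, z_4 = 11, h_4 = 4.5, y_5 = 4.5, z_5 = 2.5, x_6 = 13, z_6 = 10.5, r_6 = 1.5, x_7 = 5, y_7 = 11, z_7 = 9.5, x_8 = 9.5, y_8 = 14.5, z_8 = 3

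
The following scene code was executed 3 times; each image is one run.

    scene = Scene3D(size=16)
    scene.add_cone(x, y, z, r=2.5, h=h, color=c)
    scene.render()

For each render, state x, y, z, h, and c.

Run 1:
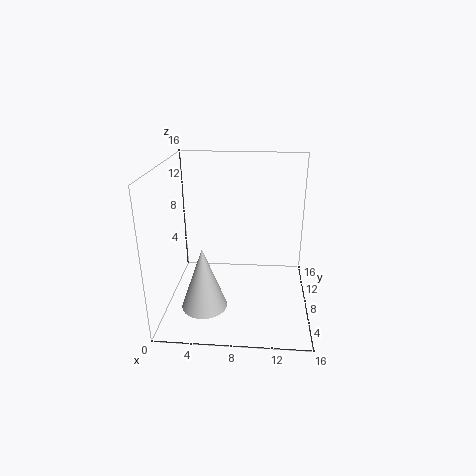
x = 4.5; y = 5; z = 1; h = 7; c = 'lightgray'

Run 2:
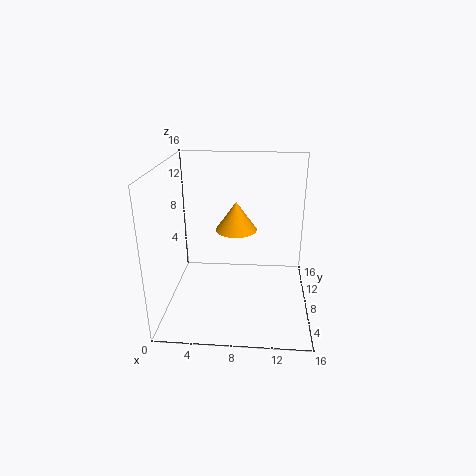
x = 7.5; y = 11.5; z = 7.5; h = 3.5; c = 'orange'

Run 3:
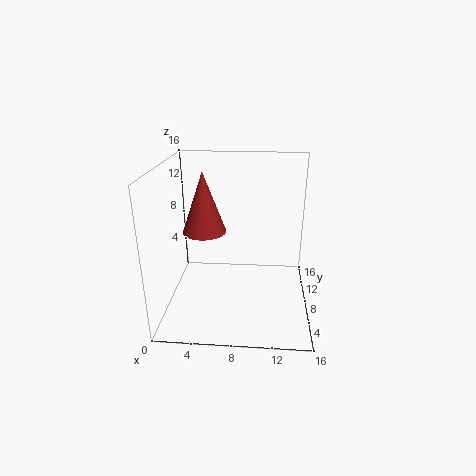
x = 4; y = 9.5; z = 8; h = 7; c = 'brown'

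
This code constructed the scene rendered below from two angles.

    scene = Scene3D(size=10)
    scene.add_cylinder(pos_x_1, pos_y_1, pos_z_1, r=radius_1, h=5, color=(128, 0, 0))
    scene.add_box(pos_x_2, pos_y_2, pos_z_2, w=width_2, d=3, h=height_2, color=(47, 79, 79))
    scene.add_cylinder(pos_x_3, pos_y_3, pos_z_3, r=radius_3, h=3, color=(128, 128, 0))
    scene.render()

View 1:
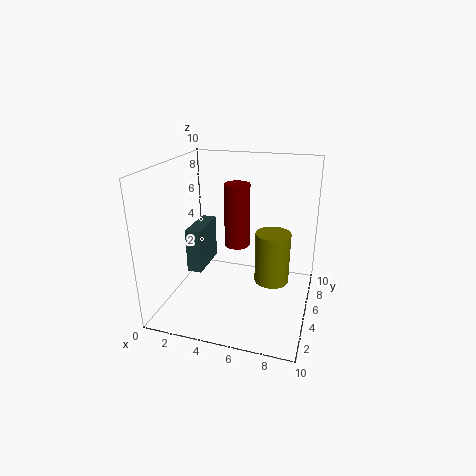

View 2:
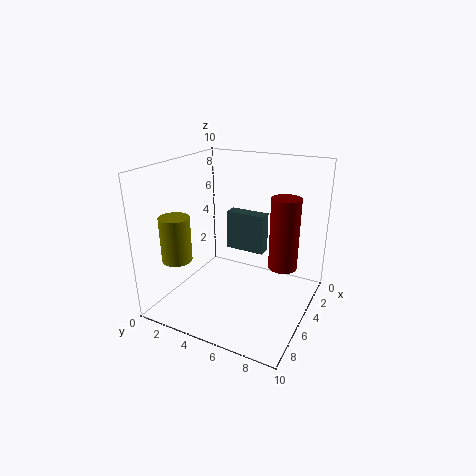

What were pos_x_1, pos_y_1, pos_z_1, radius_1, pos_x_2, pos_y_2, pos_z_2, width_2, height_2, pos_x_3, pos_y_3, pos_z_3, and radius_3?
pos_x_1 = 4; pos_y_1 = 8; pos_z_1 = 3; radius_1 = 1; pos_x_2 = 2; pos_y_2 = 3; pos_z_2 = 3; width_2 = 1; height_2 = 3; pos_x_3 = 8; pos_y_3 = 2; pos_z_3 = 4; radius_3 = 1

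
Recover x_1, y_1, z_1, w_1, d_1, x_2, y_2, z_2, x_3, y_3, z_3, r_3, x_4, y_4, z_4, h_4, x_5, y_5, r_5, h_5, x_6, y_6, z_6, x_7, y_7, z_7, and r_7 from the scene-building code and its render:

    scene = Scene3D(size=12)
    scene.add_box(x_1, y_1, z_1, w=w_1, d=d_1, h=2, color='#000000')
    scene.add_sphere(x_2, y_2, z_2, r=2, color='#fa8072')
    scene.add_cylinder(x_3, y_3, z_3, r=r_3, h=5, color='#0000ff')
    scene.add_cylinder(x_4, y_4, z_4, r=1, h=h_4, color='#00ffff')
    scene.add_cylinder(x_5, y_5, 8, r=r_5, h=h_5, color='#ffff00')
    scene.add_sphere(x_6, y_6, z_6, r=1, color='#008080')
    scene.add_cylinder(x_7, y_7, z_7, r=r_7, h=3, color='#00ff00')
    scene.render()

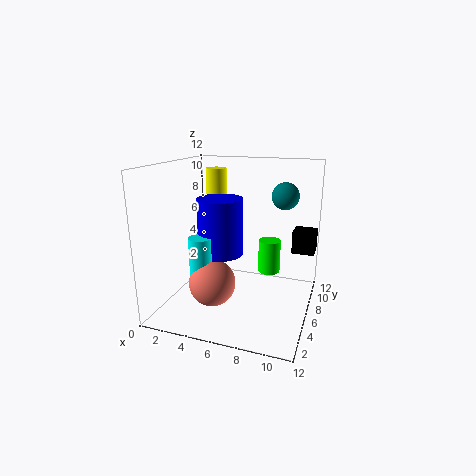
x_1 = 10, y_1 = 9, z_1 = 4, w_1 = 2, d_1 = 2, x_2 = 4, y_2 = 5, z_2 = 2, x_3 = 4, y_3 = 7, z_3 = 4, r_3 = 2, x_4 = 3, y_4 = 5, z_4 = 1, h_4 = 5, x_5 = 2, y_5 = 11, r_5 = 1, h_5 = 3, x_6 = 10, y_6 = 5, z_6 = 10, x_7 = 8, y_7 = 9, z_7 = 2, r_7 = 1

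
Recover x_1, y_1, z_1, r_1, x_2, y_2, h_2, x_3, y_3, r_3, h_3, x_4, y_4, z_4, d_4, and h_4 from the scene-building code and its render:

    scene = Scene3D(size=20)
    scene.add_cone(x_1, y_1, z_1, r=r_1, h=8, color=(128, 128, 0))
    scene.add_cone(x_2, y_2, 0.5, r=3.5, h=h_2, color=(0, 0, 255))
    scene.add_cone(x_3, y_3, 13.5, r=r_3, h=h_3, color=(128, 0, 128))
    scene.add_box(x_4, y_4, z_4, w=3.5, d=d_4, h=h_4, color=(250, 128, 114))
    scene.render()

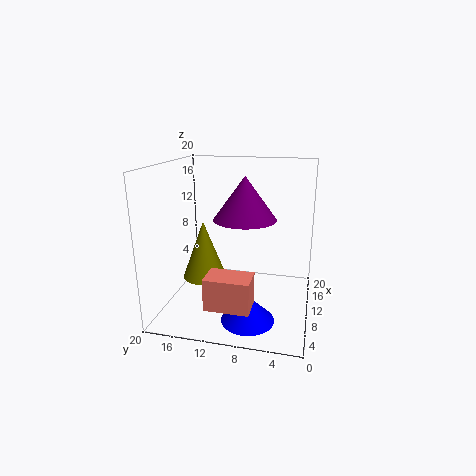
x_1 = 8.5; y_1 = 14.5; z_1 = 4.5; r_1 = 3; x_2 = 5; y_2 = 7.5; h_2 = 3.5; x_3 = 7.5; y_3 = 8.5; r_3 = 4; h_3 = 5.5; x_4 = 0.5; y_4 = 6.5; z_4 = 4; d_4 = 5.5; h_4 = 4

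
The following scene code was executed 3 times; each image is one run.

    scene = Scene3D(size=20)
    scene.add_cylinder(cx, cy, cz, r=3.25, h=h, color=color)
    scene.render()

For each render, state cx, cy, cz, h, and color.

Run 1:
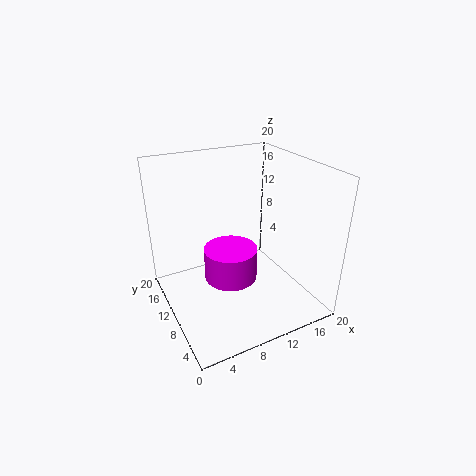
cx = 6.75
cy = 5.75
cz = 7.5
h = 4
color = 'magenta'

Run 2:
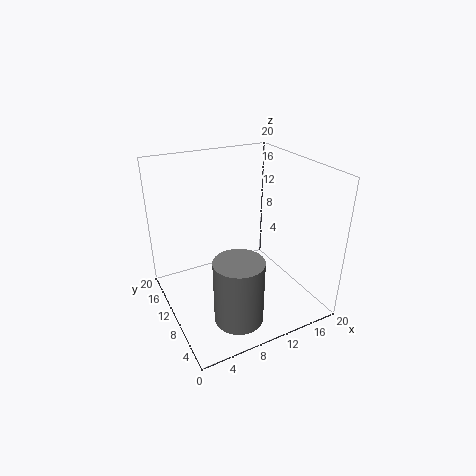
cx = 7.25
cy = 4.5
cz = 1.25
h = 8.75
color = 'gray'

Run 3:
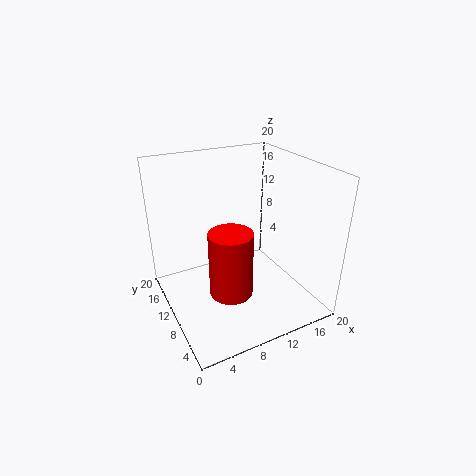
cx = 9.25
cy = 10.75
cz = 0.5
h = 10
color = 'red'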